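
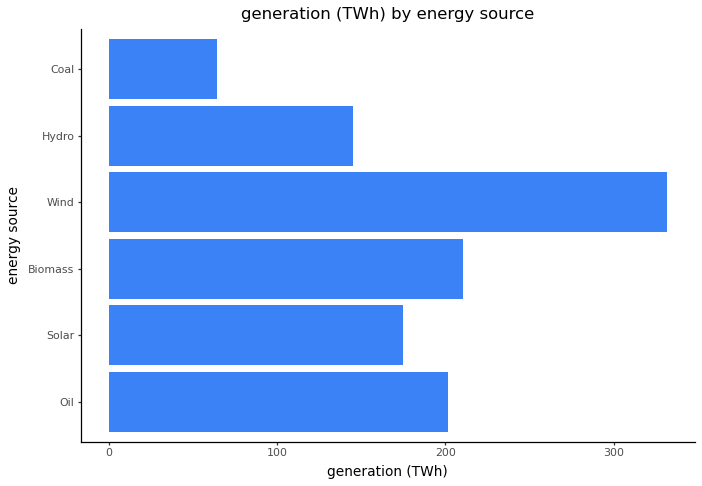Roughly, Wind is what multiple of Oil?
Wind ≈ 350, Oil ≈ 200; 350/200 ≈ 1.75.

≈ 1.75×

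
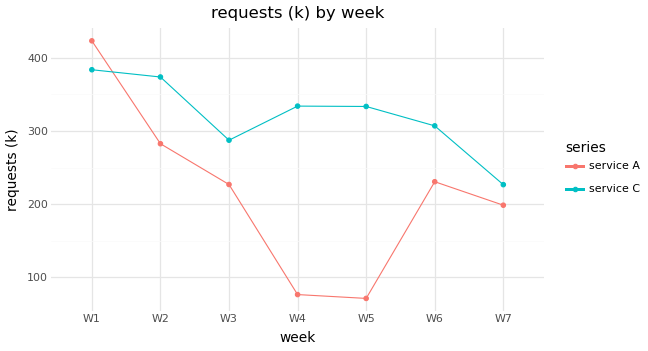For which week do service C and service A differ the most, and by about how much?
W5: service C ≈ 350, service A ≈ 50 → gap ≈ 300. Next-largest (W4) is only ≈ 250.

W5, ≈ 300 k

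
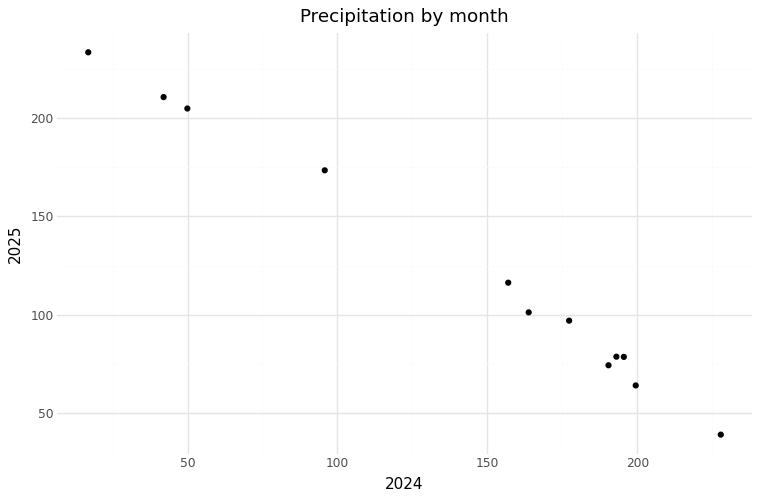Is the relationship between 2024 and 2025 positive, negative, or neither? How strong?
negative, strong

Points are negatively correlated; strong (|r| ≈ 1.0).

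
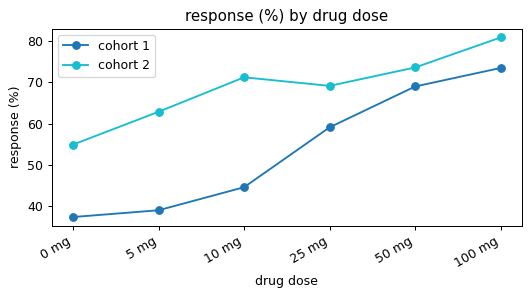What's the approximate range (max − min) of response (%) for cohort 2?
≈ 25

Max 100 mg ≈ 80, min 0 mg ≈ 55; range ≈ 25.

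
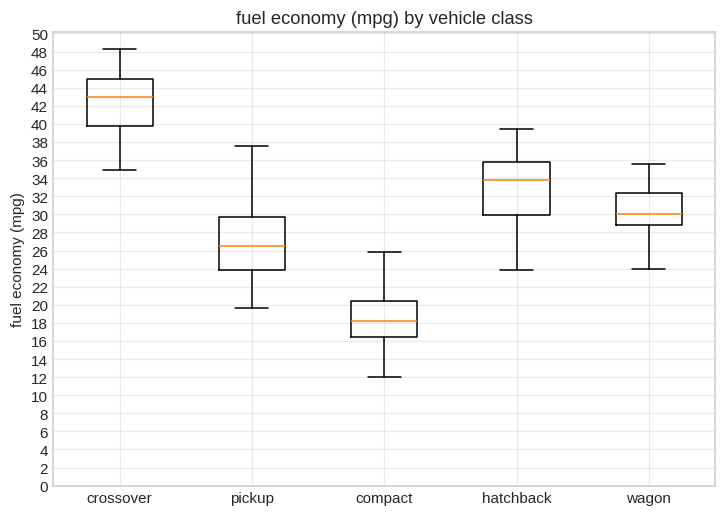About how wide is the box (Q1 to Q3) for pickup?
≈ 6

Q3 ≈ 30, Q1 ≈ 24; IQR ≈ 6.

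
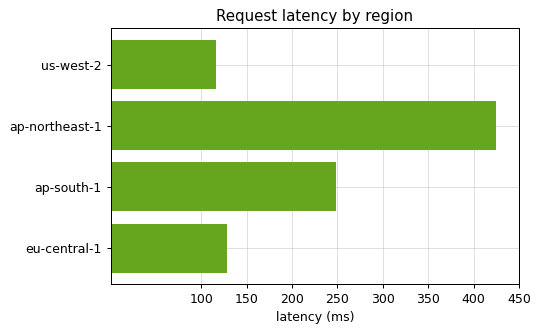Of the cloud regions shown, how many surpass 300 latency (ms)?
1

Above 300: ap-northeast-1.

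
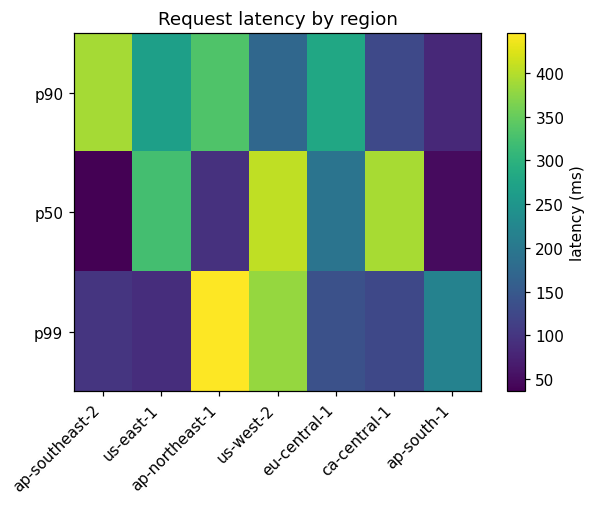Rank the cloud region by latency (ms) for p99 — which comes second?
us-west-2

Top 3 for p99: ap-northeast-1 ≈ 450, us-west-2 ≈ 400, ap-south-1 ≈ 200.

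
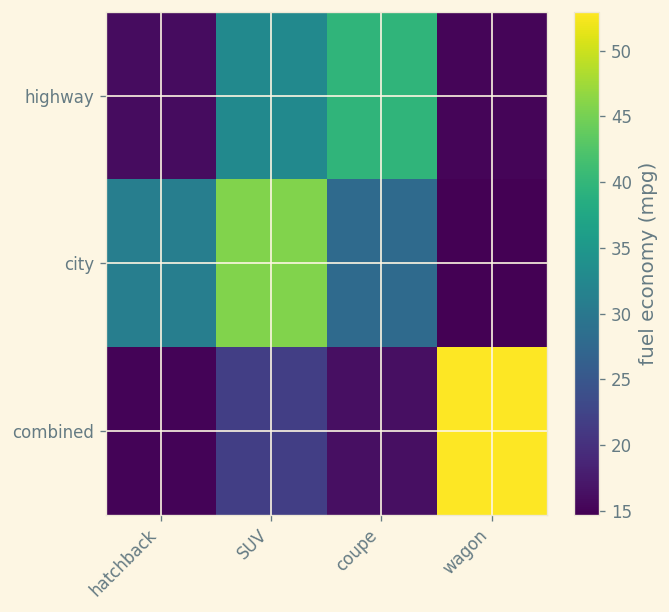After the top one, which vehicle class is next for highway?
Top 3 for highway: coupe ≈ 40, SUV ≈ 35, hatchback ≈ 15.

SUV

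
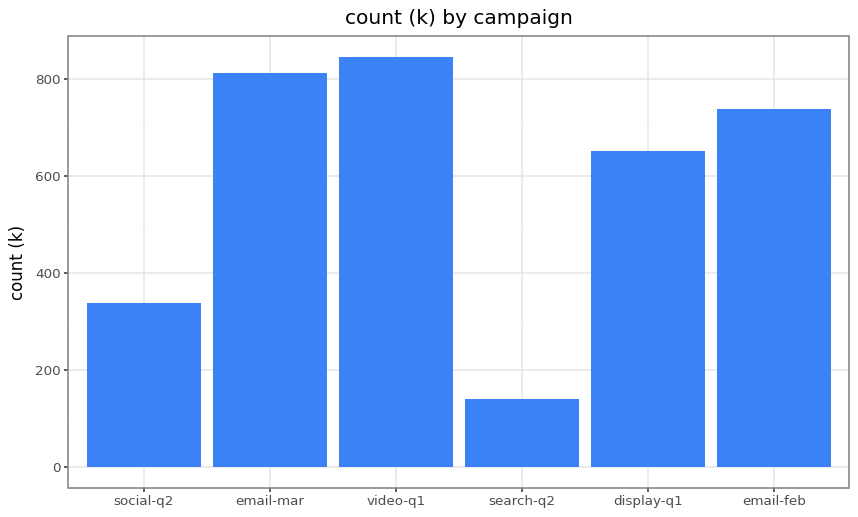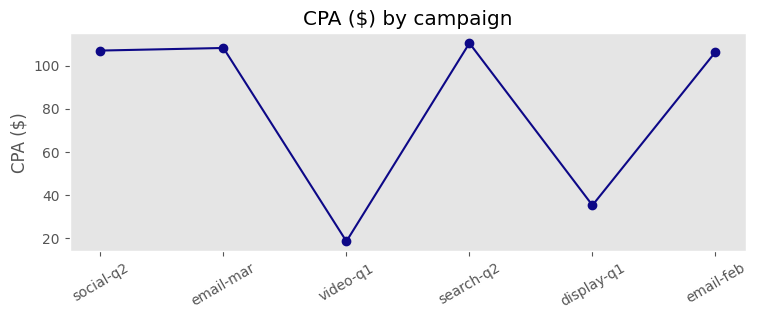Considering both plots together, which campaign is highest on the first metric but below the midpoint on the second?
Chart 2 median CPA ($) ≈ 100; below-median campaigns: video-q1, display-q1, email-feb. Among those, video-q1 has the highest count (k) (≈ 800).

video-q1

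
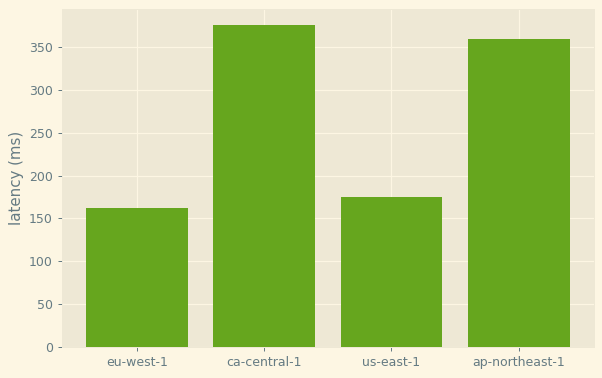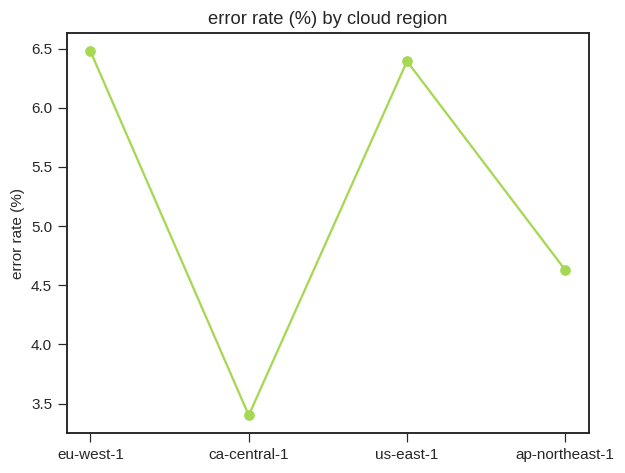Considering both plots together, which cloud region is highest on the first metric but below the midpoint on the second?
Chart 2 median error rate (%) ≈ 6; below-median cloud regions: ca-central-1, ap-northeast-1. Among those, ca-central-1 has the highest latency (ms) (≈ 400).

ca-central-1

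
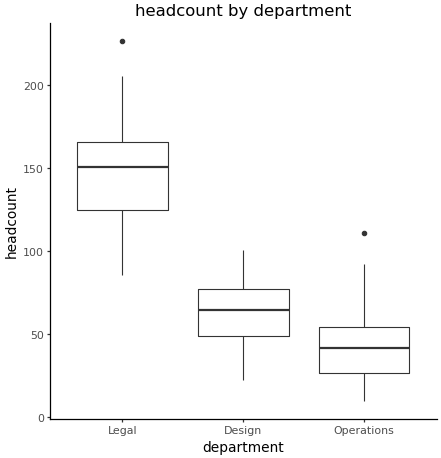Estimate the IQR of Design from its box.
Q3 ≈ 80, Q1 ≈ 50; IQR ≈ 30.

≈ 30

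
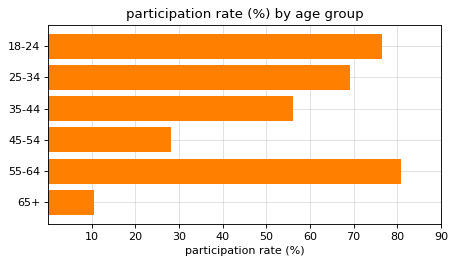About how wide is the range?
≈ 70

Max 55-64 ≈ 80, min 65+ ≈ 10; range ≈ 70.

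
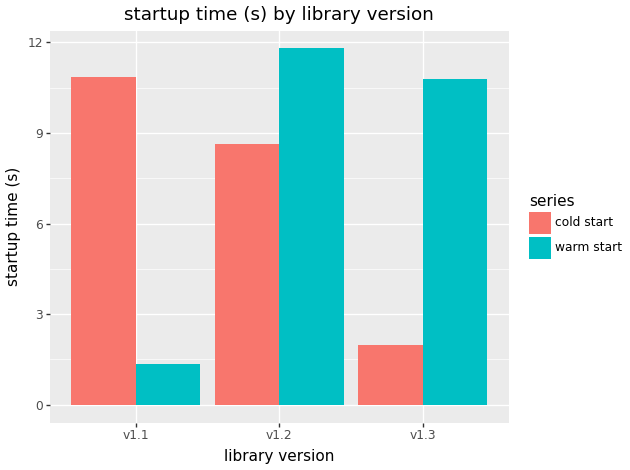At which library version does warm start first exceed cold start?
v1.1: warm start ≈ 1 vs cold start ≈ 11 (not yet); v1.2: warm start ≈ 12 vs cold start ≈ 9 (first crossover).

v1.2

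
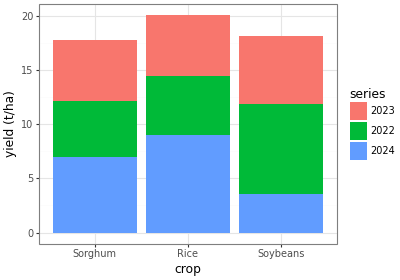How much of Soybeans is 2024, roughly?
2024 top ≈ 4, bottom ≈ 0; segment ≈ 4.

≈ 4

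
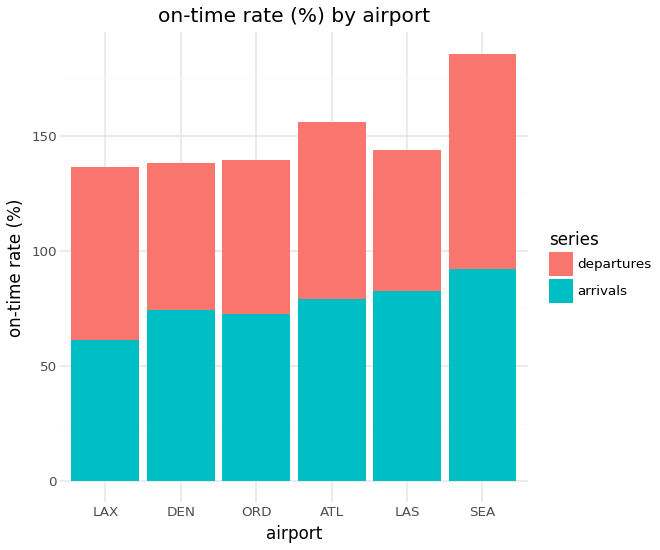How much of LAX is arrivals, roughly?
≈ 60

arrivals top ≈ 60, bottom ≈ 0; segment ≈ 60.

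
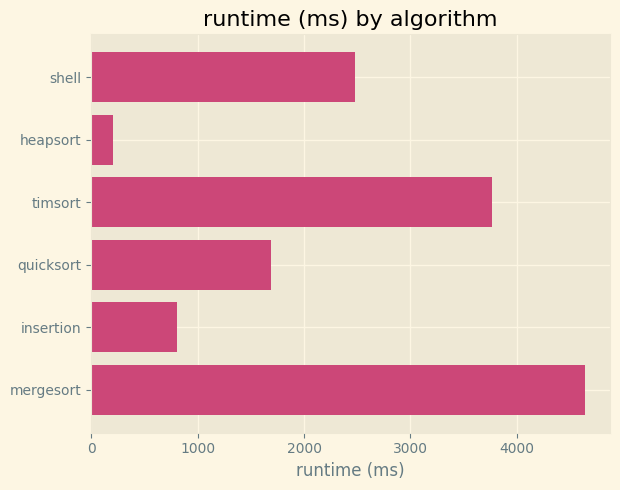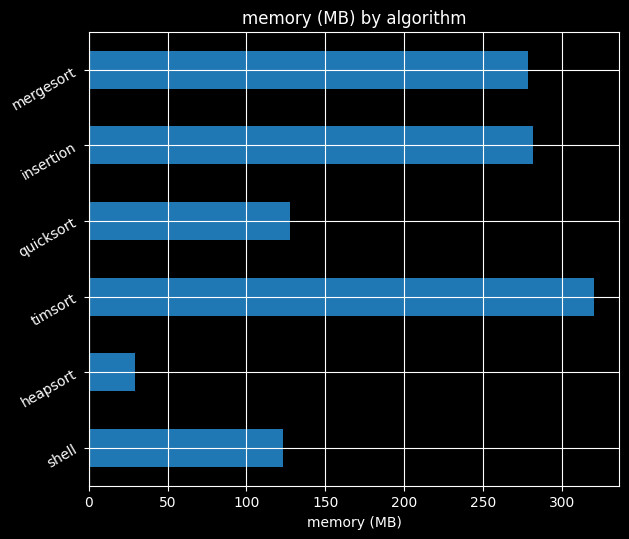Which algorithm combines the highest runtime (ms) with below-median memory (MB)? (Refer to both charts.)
shell

Chart 2 median memory (MB) ≈ 200; below-median algorithms: shell, heapsort, quicksort. Among those, shell has the highest runtime (ms) (≈ 2500).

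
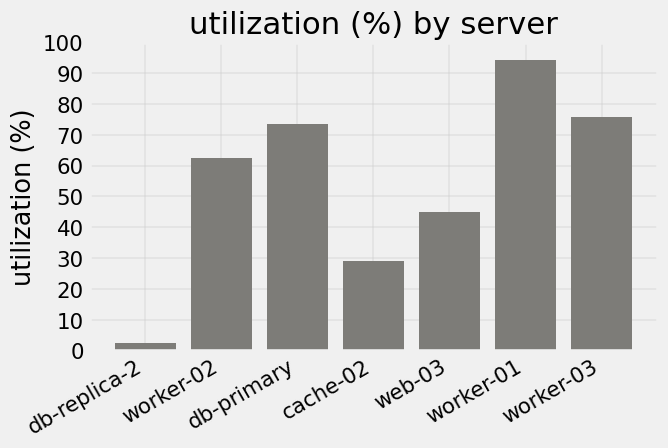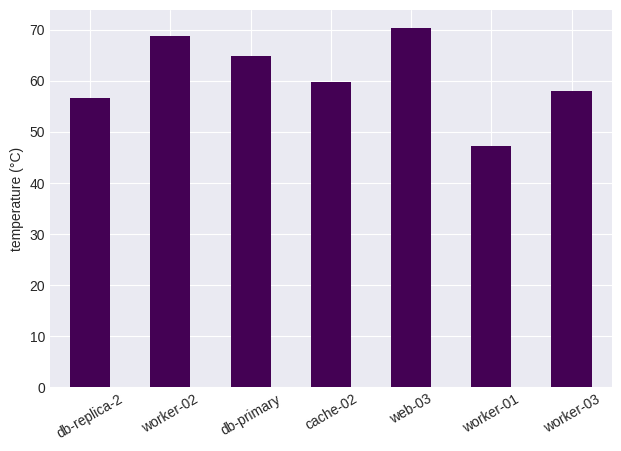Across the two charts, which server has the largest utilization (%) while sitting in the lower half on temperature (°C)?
Chart 2 median temperature (°C) ≈ 60; below-median servers: db-replica-2, worker-01, worker-03. Among those, worker-01 has the highest utilization (%) (≈ 90).

worker-01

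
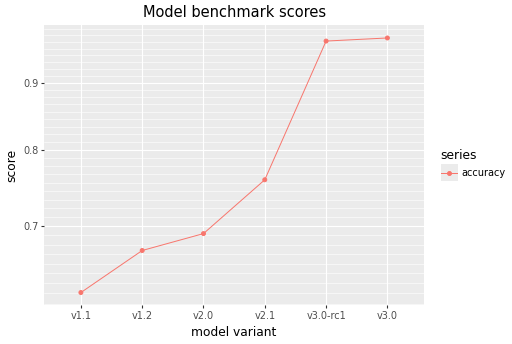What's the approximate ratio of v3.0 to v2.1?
≈ 1.27×

v3.0 ≈ 0.95, v2.1 ≈ 0.75; 0.95/0.75 ≈ 1.27.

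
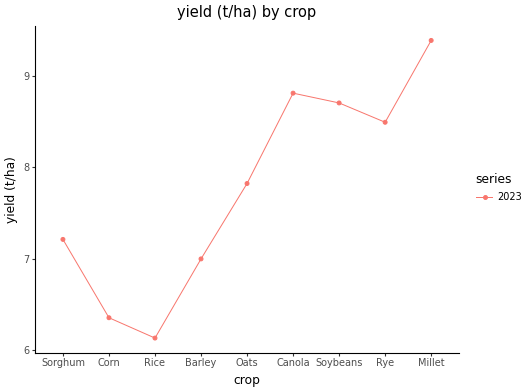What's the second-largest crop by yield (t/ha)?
Top 3: Millet ≈ 9.5, Canola ≈ 9.0, Soybeans ≈ 8.5.

Canola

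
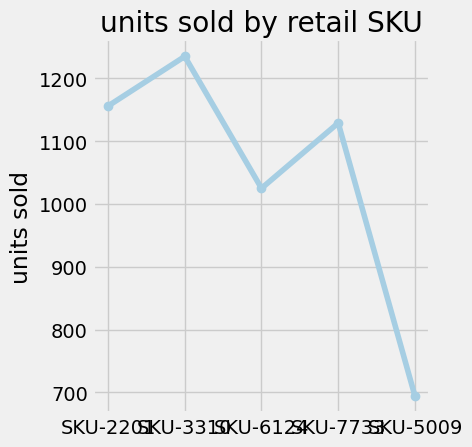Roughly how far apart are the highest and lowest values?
≈ 550

Max SKU-3310 ≈ 1250, min SKU-5009 ≈ 700; range ≈ 550.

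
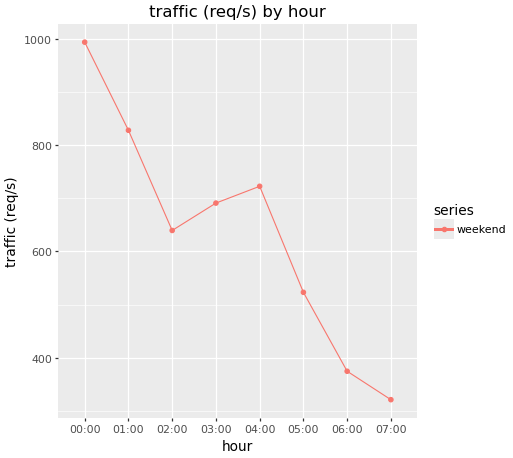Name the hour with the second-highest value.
01:00

Top 3: 00:00 ≈ 1000, 01:00 ≈ 800, 04:00 ≈ 700.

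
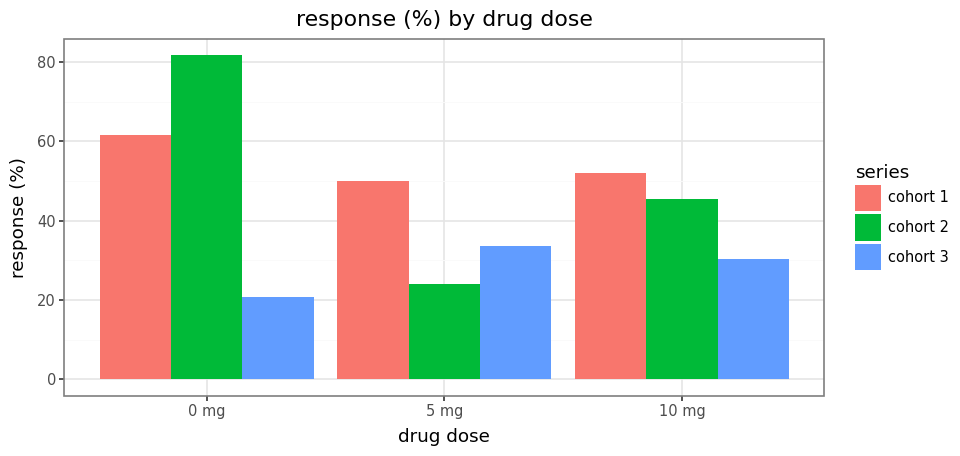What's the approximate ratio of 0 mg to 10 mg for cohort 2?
≈ 1.6×

0 mg ≈ 80, 10 mg ≈ 50; 80/50 ≈ 1.6.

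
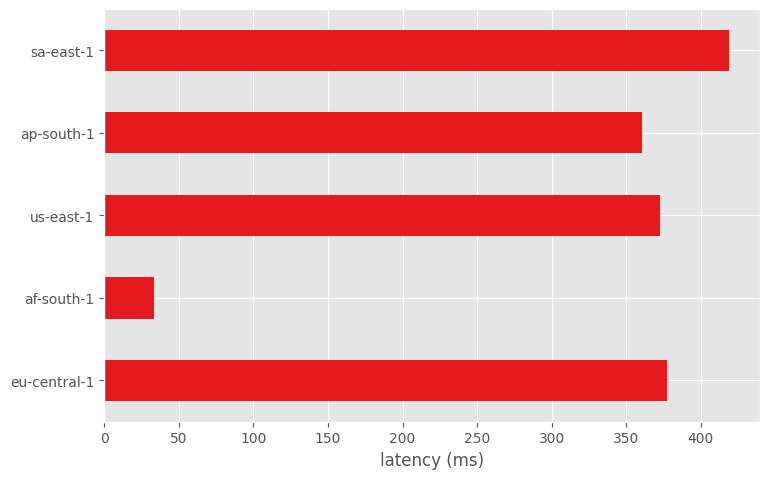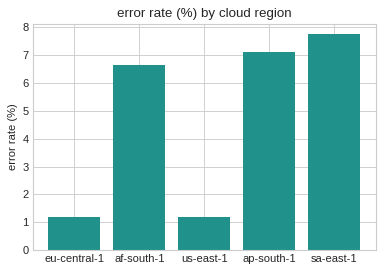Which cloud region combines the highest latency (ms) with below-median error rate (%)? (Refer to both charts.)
eu-central-1

Chart 2 median error rate (%) ≈ 7; below-median cloud regions: eu-central-1, us-east-1. Among those, eu-central-1 has the highest latency (ms) (≈ 400).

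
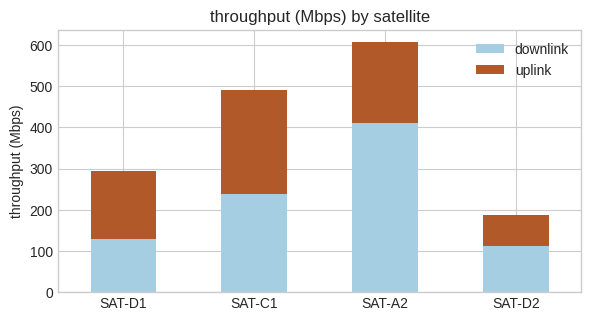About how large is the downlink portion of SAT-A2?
≈ 400

downlink top ≈ 400, bottom ≈ 0; segment ≈ 400.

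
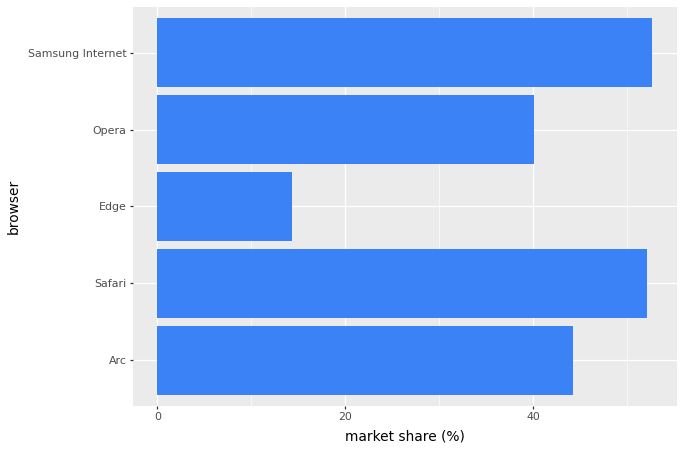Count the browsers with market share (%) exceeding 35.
Above 35: Arc, Safari, Opera, Samsung Internet.

4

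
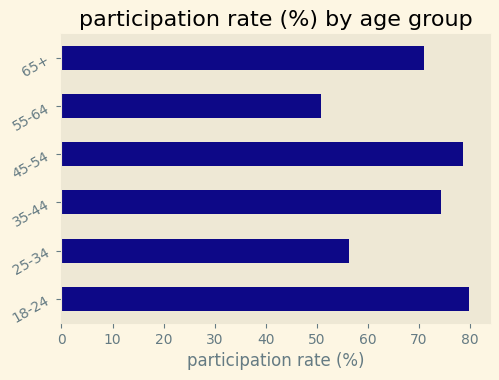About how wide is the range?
≈ 30

Max 18-24 ≈ 80, min 55-64 ≈ 50; range ≈ 30.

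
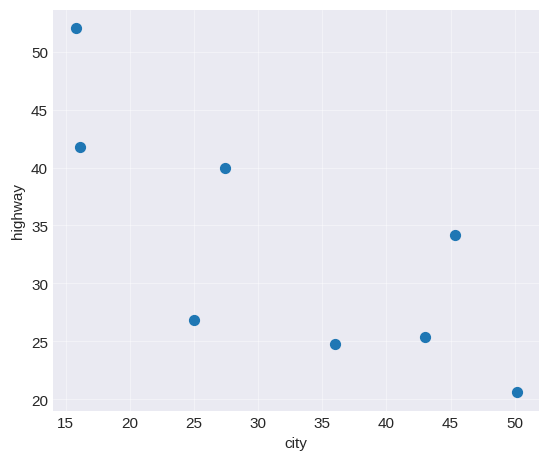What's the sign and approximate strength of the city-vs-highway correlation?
Points are negatively correlated; strong (|r| ≈ 0.8).

negative, strong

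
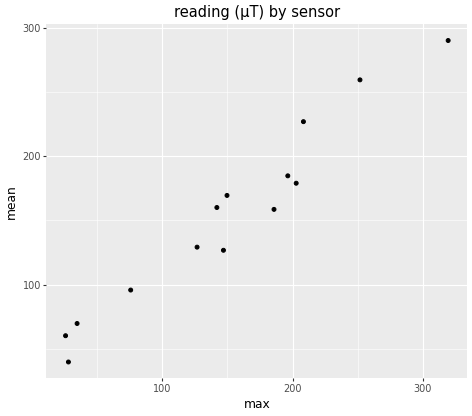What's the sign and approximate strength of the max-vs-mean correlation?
Points are positively correlated; strong (|r| ≈ 1.0).

positive, strong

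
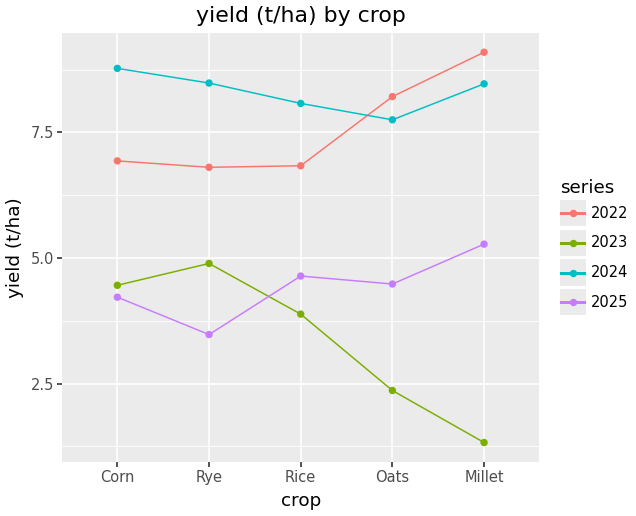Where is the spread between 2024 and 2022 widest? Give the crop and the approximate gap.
Corn: 2024 ≈ 9, 2022 ≈ 7 → gap ≈ 2. Next-largest (Rye) is only ≈ 1.

Corn, ≈ 2 t/ha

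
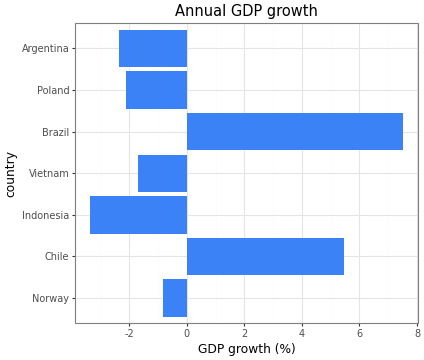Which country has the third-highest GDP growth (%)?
Norway

Top 4: Brazil ≈ 8, Chile ≈ 5, Norway ≈ -1, Vietnam ≈ -2.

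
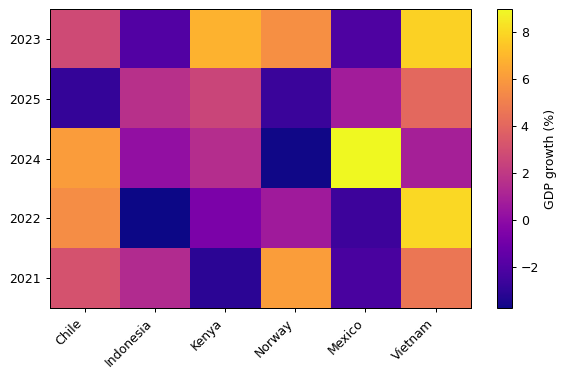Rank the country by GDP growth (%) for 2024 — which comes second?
Top 3 for 2024: Mexico ≈ 8, Chile ≈ 6, Kenya ≈ 2.

Chile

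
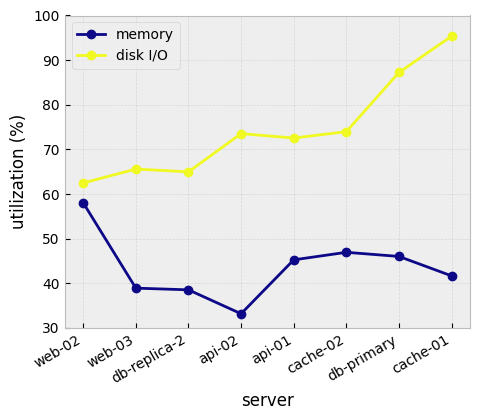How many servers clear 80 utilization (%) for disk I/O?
2

Above 80: db-primary, cache-01.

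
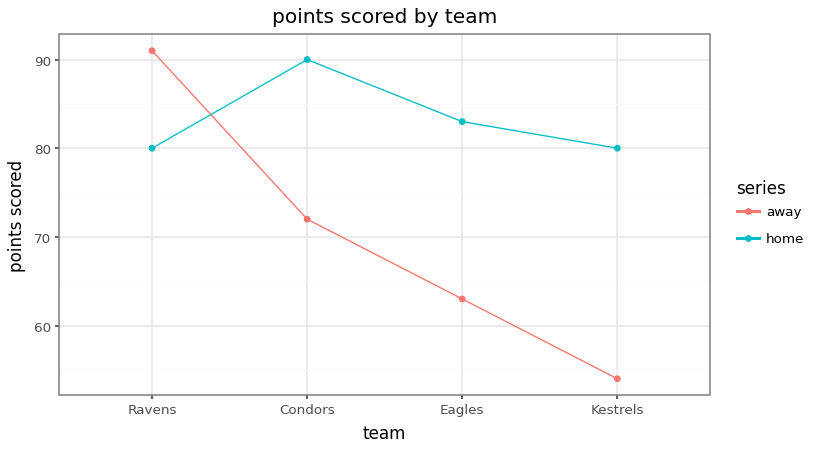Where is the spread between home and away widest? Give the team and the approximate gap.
Kestrels: home ≈ 80, away ≈ 55 → gap ≈ 25. Next-largest (Eagles) is only ≈ 20.

Kestrels, ≈ 25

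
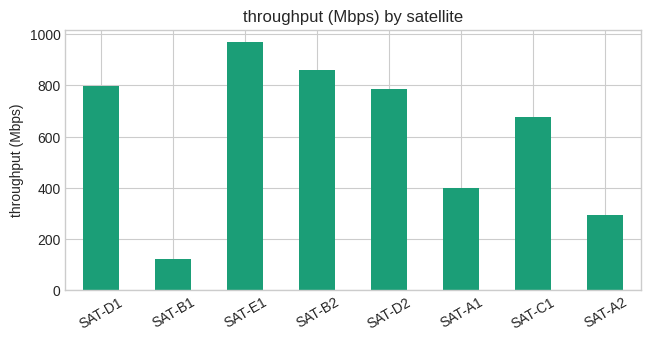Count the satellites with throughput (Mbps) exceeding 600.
Above 600: SAT-D1, SAT-E1, SAT-B2, SAT-D2, SAT-C1.

5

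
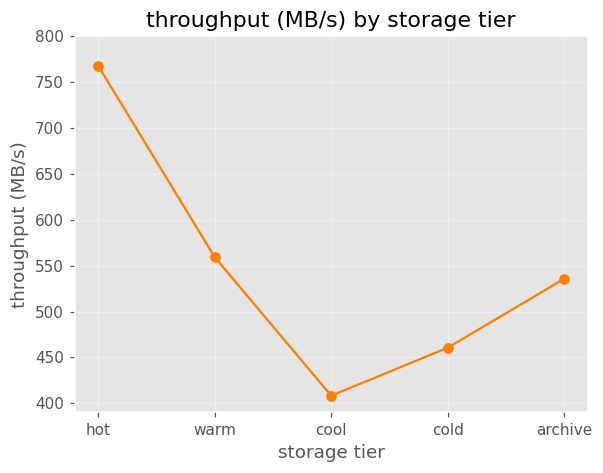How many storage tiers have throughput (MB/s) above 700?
1

Above 700: hot.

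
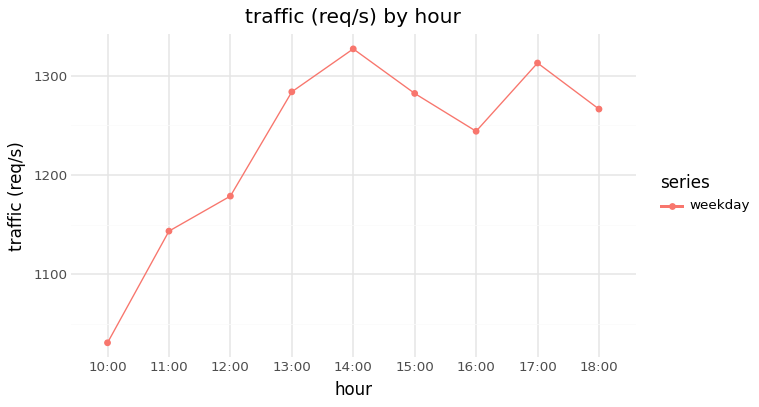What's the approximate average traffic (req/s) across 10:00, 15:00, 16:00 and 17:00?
(1025 + 1275 + 1250 + 1325) / 4 ≈ 1219.

≈ 1219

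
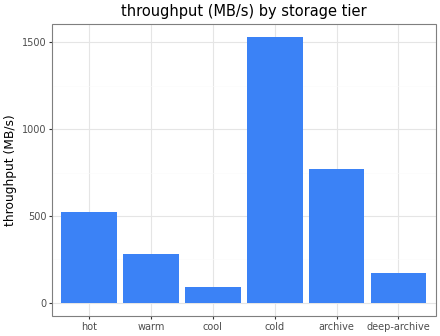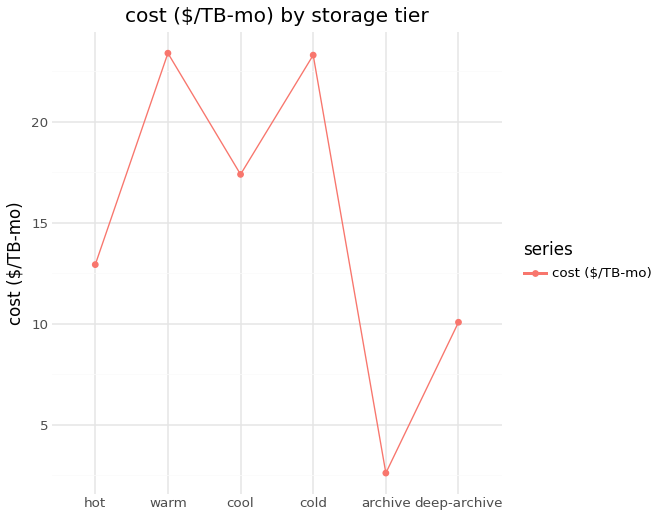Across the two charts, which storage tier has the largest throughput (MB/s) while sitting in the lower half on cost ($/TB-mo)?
Chart 2 median cost ($/TB-mo) ≈ 15; below-median storage tiers: hot, archive, deep-archive. Among those, archive has the highest throughput (MB/s) (≈ 800).

archive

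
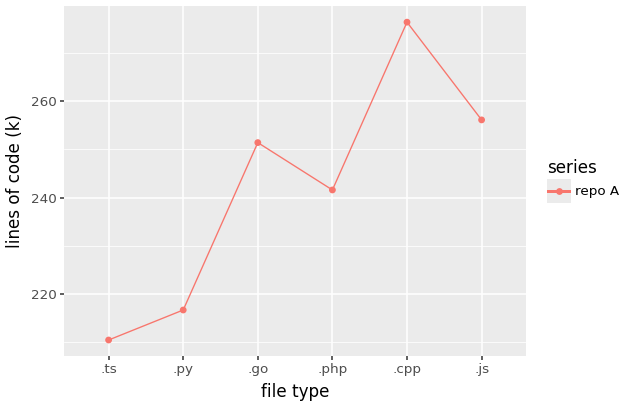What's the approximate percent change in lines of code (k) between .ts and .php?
≈ +14.3%

.ts ≈ 210, .php ≈ 240; (240 − 210) / 210 ≈ +14.3%.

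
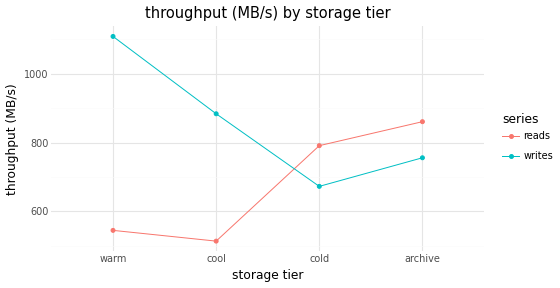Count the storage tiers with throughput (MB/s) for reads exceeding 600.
2

Above 600: cold, archive.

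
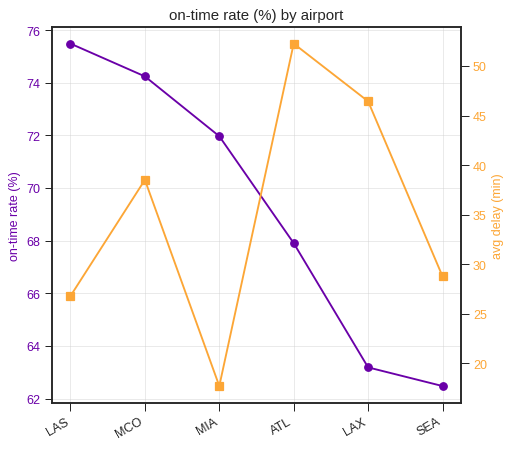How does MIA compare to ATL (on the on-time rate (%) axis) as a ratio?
≈ 1.06×

MIA ≈ 72, ATL ≈ 68; 72/68 ≈ 1.06.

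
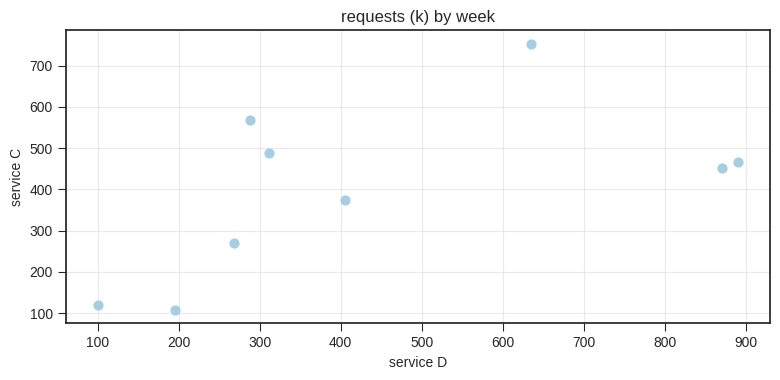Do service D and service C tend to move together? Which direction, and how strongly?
positive, moderate

Points are positively correlated; moderate (|r| ≈ 0.6).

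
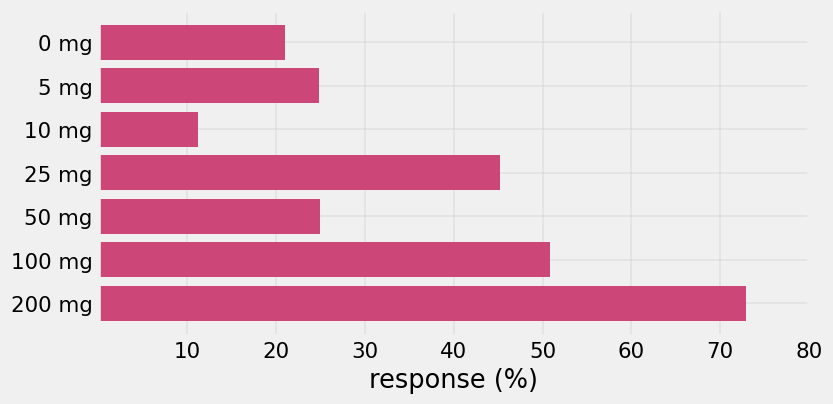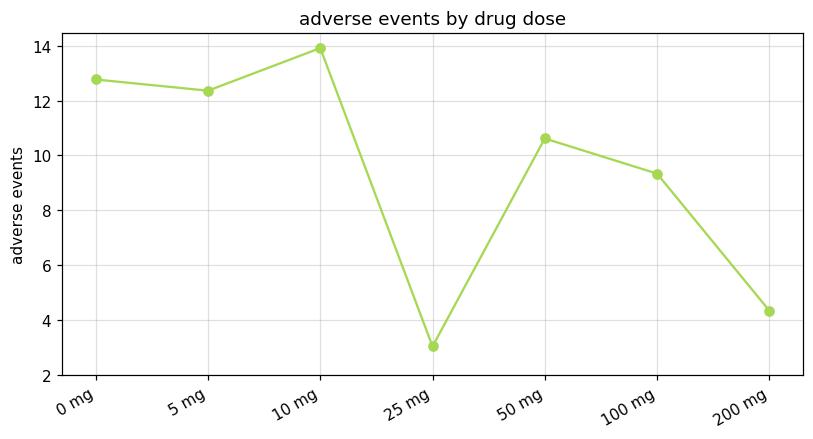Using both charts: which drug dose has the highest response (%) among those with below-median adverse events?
Chart 2 median adverse events ≈ 10; below-median drug doses: 25 mg, 100 mg, 200 mg. Among those, 200 mg has the highest response (%) (≈ 70).

200 mg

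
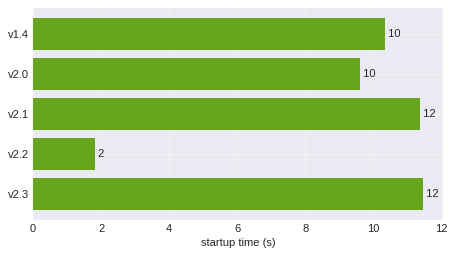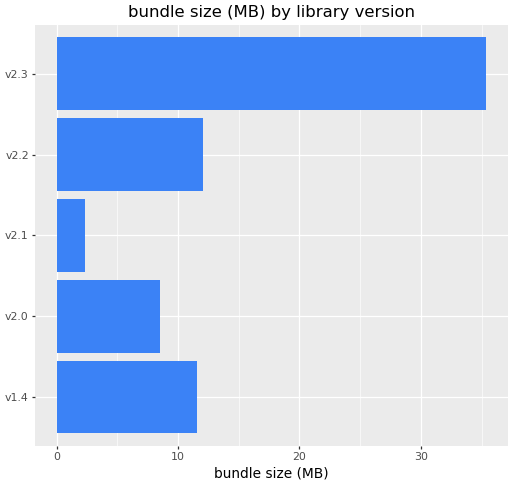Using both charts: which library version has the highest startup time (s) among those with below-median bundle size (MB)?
Chart 2 median bundle size (MB) ≈ 10; below-median library versions: v2.0, v2.1. Among those, v2.1 has the highest startup time (s) (≈ 12).

v2.1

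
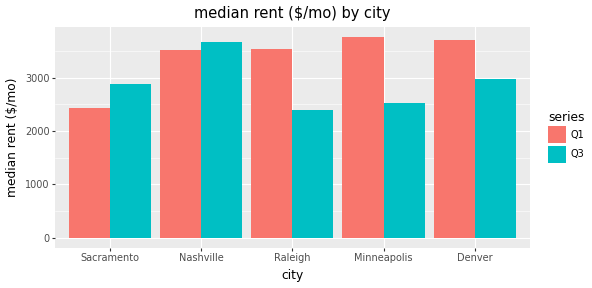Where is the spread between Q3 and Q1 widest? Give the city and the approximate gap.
Minneapolis, ≈ 1500 $/mo

Minneapolis: Q3 ≈ 2500, Q1 ≈ 4000 → gap ≈ 1500. Next-largest (Raleigh) is only ≈ 1000.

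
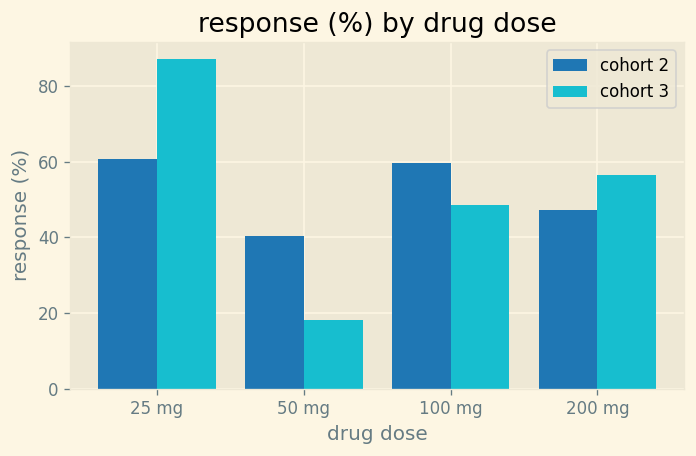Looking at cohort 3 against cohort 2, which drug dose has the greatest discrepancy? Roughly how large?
25 mg: cohort 3 ≈ 90, cohort 2 ≈ 60 → gap ≈ 30. Next-largest (50 mg) is only ≈ 20.

25 mg, ≈ 30 %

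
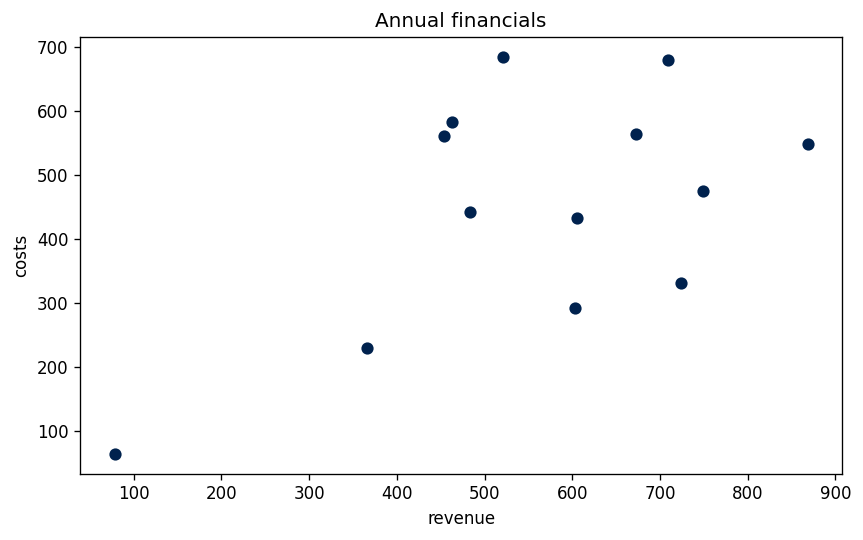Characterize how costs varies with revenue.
Points are positively correlated; moderate (|r| ≈ 0.6).

positive, moderate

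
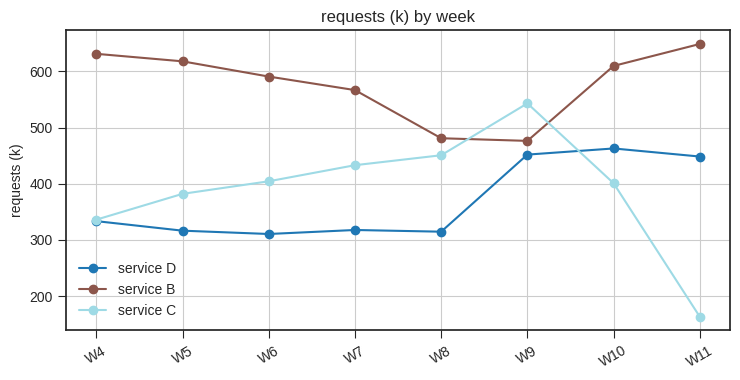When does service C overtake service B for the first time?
W9

W8: service C ≈ 450 vs service B ≈ 500 (not yet); W9: service C ≈ 550 vs service B ≈ 500 (first crossover).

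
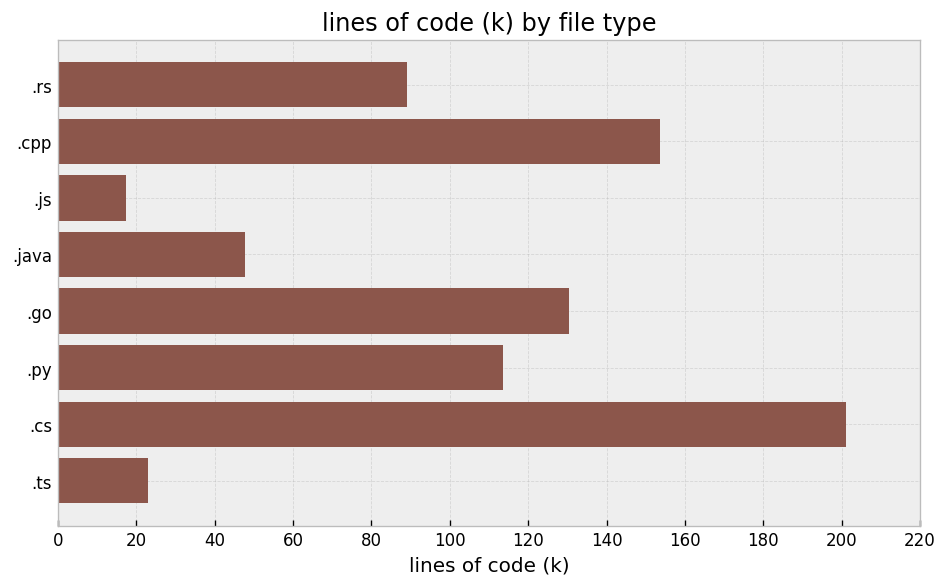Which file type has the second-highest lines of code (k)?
Top 3: .cs ≈ 200, .cpp ≈ 160, .go ≈ 140.

.cpp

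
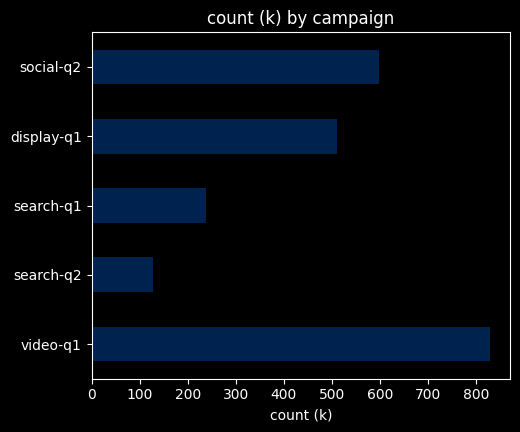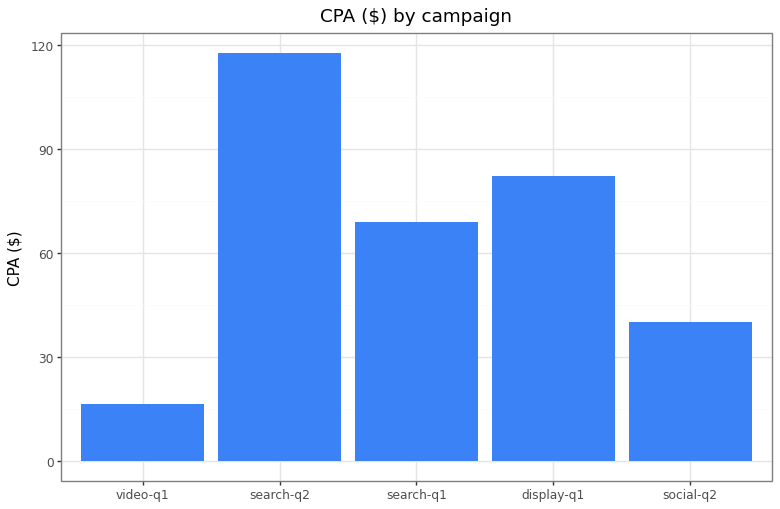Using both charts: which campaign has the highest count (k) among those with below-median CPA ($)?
video-q1

Chart 2 median CPA ($) ≈ 60; below-median campaigns: video-q1, social-q2. Among those, video-q1 has the highest count (k) (≈ 800).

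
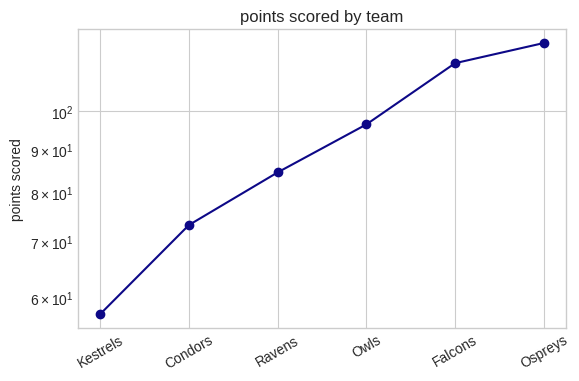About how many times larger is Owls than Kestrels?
Owls ≈ 100, Kestrels ≈ 60; 100/60 ≈ 1.67.

≈ 1.67×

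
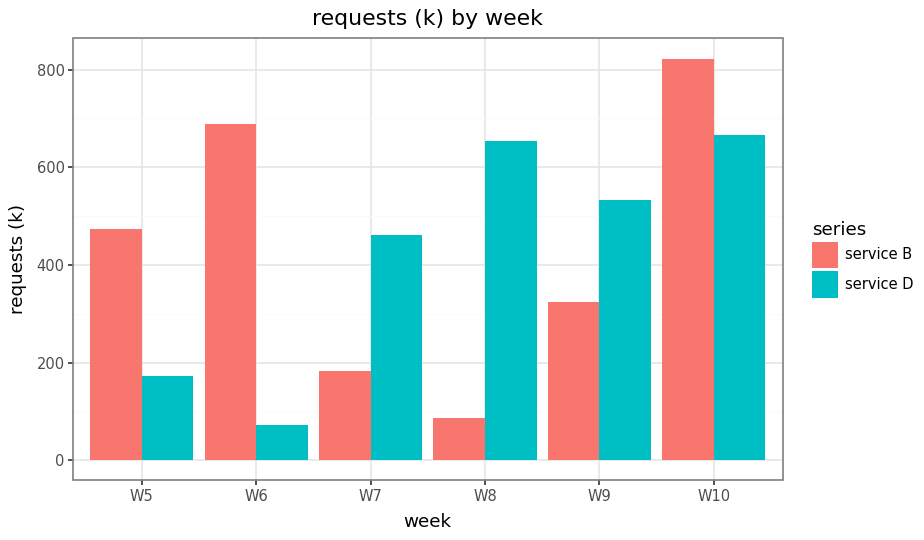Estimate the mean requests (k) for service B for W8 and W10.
≈ 450

(100 + 800) / 2 ≈ 450.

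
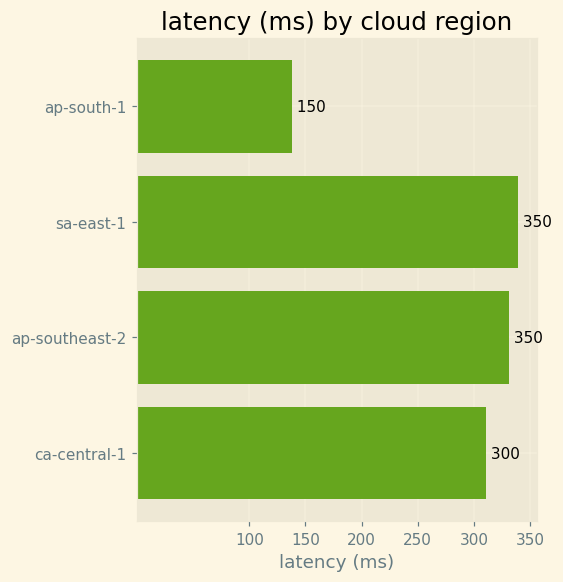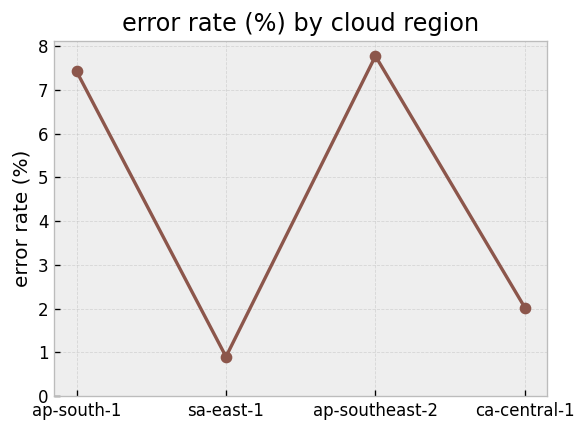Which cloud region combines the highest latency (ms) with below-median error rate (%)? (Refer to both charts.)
Chart 2 median error rate (%) ≈ 5; below-median cloud regions: sa-east-1, ca-central-1. Among those, sa-east-1 has the highest latency (ms) (≈ 350).

sa-east-1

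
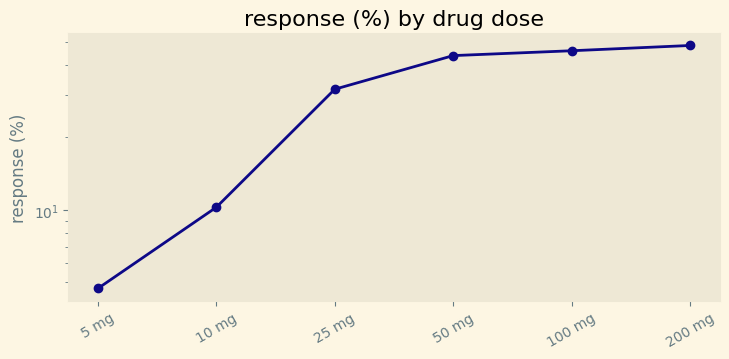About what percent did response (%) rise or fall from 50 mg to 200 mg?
≈ +11.1%

50 mg ≈ 45, 200 mg ≈ 50; (50 − 45) / 45 ≈ +11.1%.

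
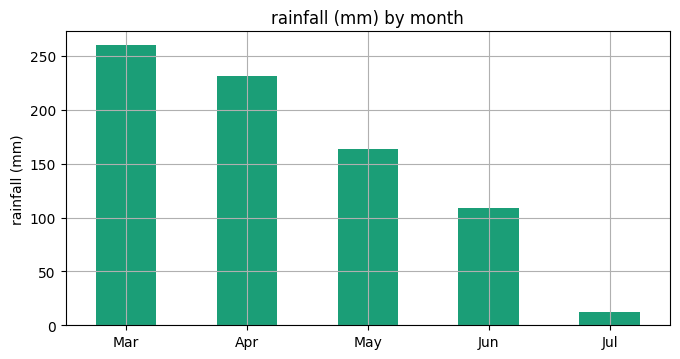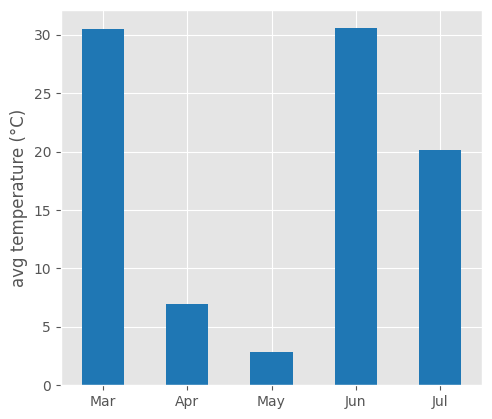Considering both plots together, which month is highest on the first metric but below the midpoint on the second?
Chart 2 median avg temperature (°C) ≈ 20; below-median months: Apr, May. Among those, Apr has the highest rainfall (mm) (≈ 225).

Apr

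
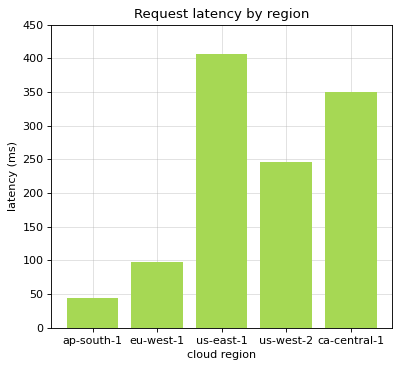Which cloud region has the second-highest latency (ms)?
Top 3: us-east-1 ≈ 400, ca-central-1 ≈ 350, us-west-2 ≈ 250.

ca-central-1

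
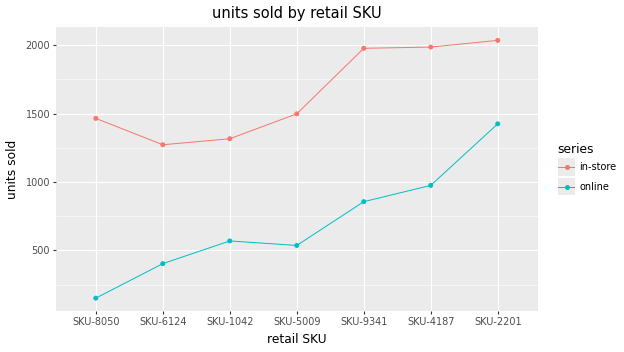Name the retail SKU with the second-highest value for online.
SKU-4187

Top 3 for online: SKU-2201 ≈ 1400, SKU-4187 ≈ 1000, SKU-9341 ≈ 800.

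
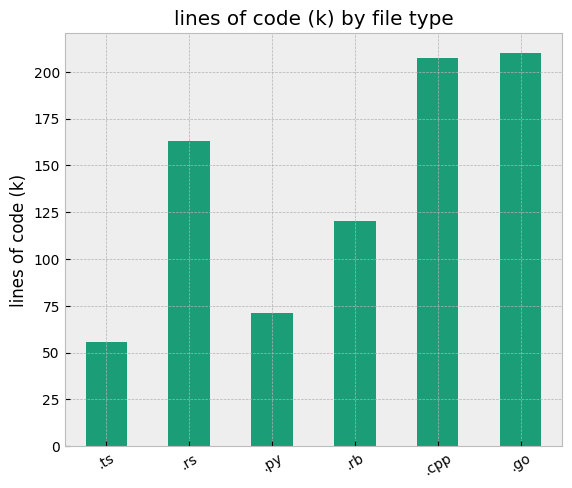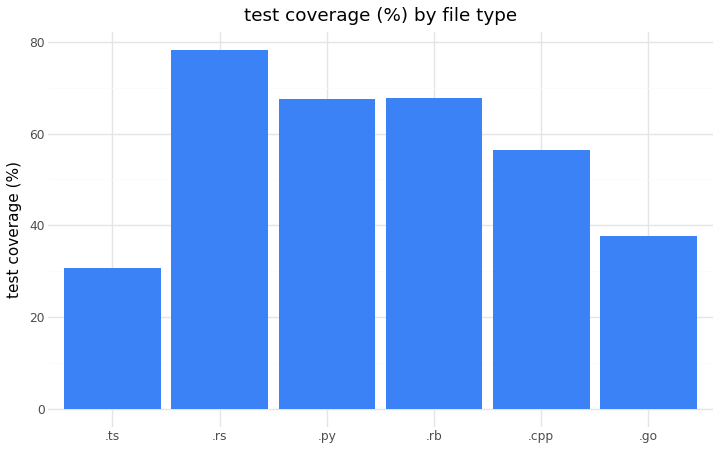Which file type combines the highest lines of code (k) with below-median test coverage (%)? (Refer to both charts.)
.go

Chart 2 median test coverage (%) ≈ 60; below-median file types: .ts, .cpp, .go. Among those, .go has the highest lines of code (k) (≈ 220).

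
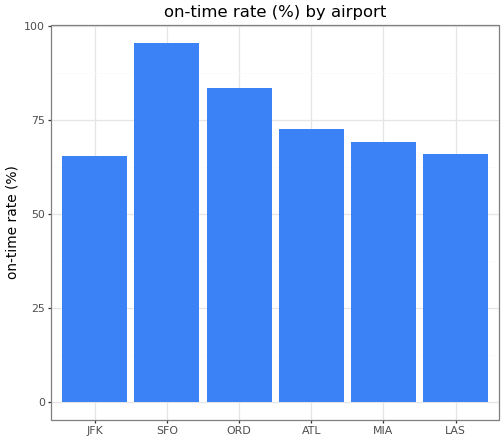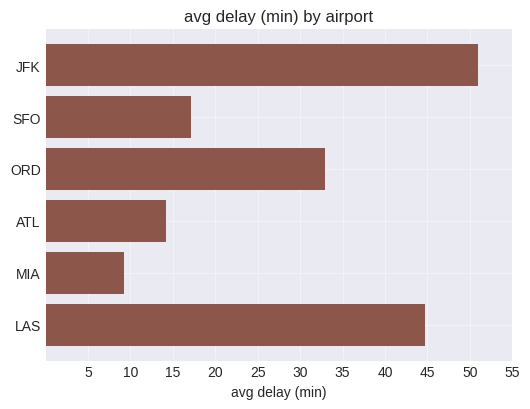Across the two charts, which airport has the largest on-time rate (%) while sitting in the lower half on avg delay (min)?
Chart 2 median avg delay (min) ≈ 25; below-median airports: SFO, ATL, MIA. Among those, SFO has the highest on-time rate (%) (≈ 100).

SFO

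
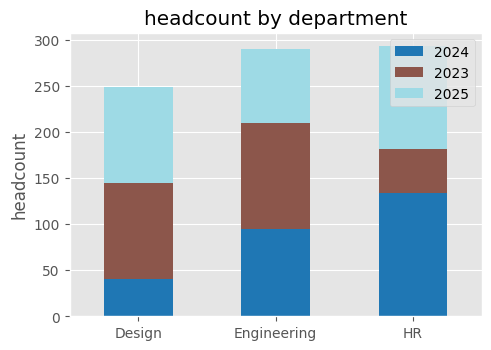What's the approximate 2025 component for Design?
≈ 100

2025 top ≈ 250, bottom ≈ 150; segment ≈ 100.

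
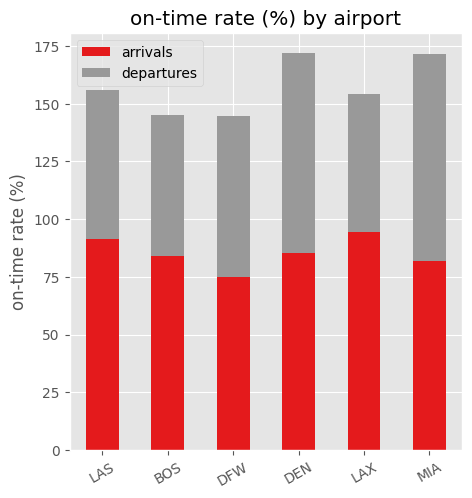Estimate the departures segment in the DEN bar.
≈ 100

departures top ≈ 180, bottom ≈ 80; segment ≈ 100.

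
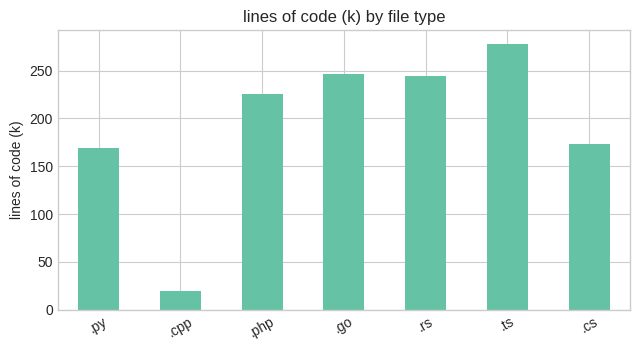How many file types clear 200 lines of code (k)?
Above 200: .php, .go, .rs, .ts.

4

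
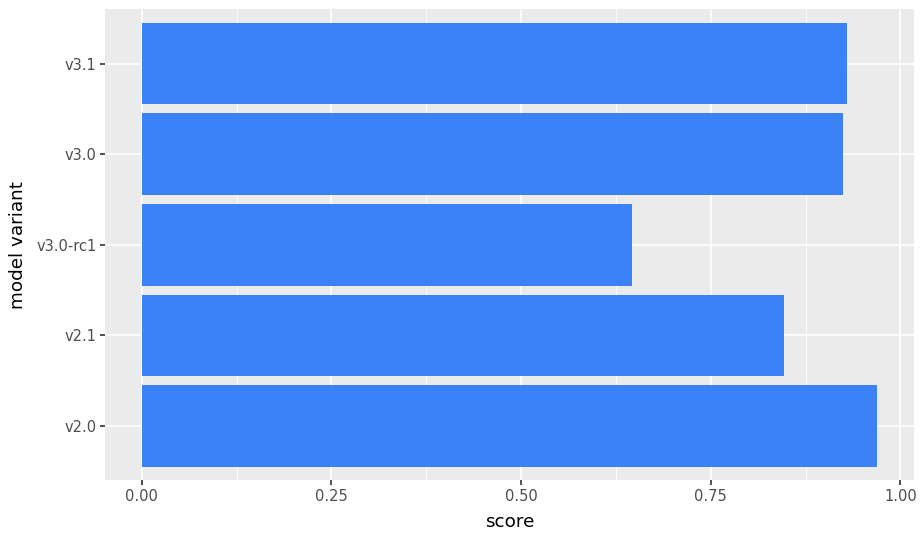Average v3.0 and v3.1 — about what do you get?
≈ 0.9

(0.9 + 0.9) / 2 ≈ 0.9.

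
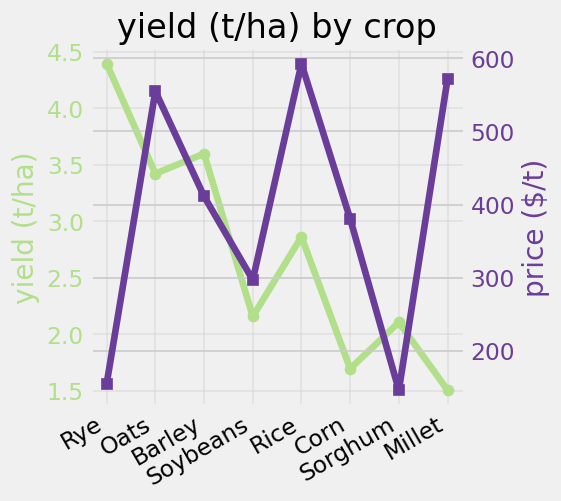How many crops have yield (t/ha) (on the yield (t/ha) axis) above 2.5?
4

Above 2.5: Rye, Oats, Barley, Rice.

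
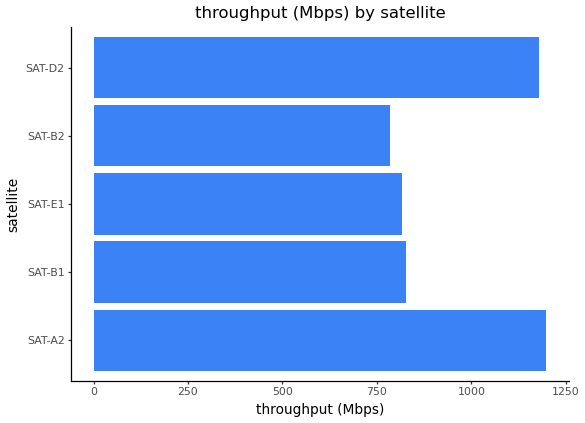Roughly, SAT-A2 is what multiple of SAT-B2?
≈ 1.5×

SAT-A2 ≈ 1200, SAT-B2 ≈ 800; 1200/800 ≈ 1.5.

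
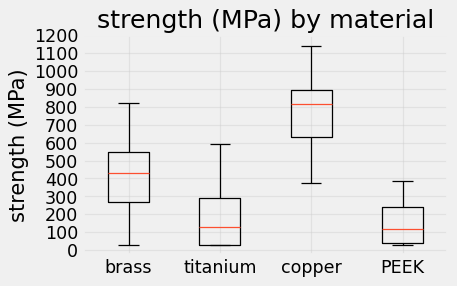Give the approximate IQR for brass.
Q3 ≈ 600, Q1 ≈ 300; IQR ≈ 300.

≈ 300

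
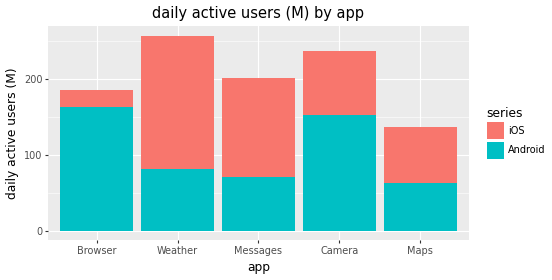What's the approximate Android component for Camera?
≈ 150

Android top ≈ 150, bottom ≈ 0; segment ≈ 150.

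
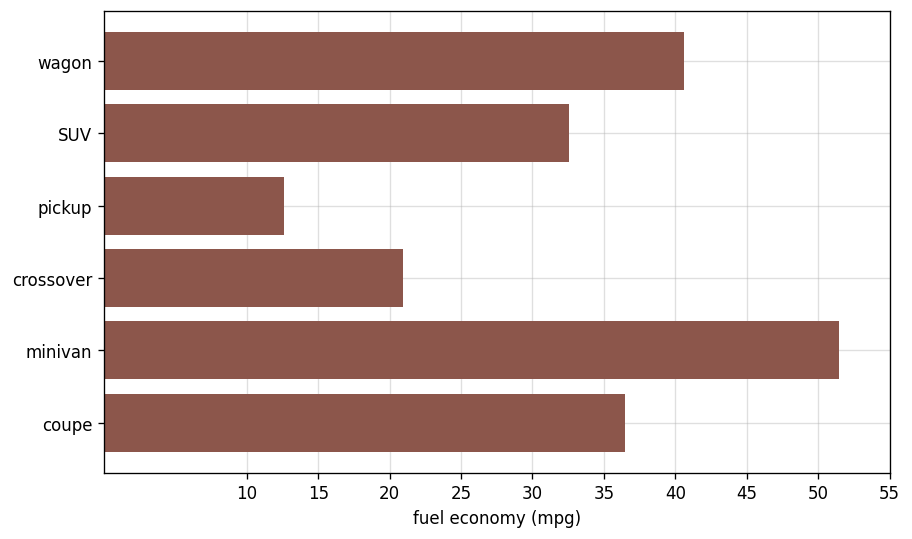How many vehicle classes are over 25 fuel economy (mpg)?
4

Above 25: wagon, SUV, minivan, coupe.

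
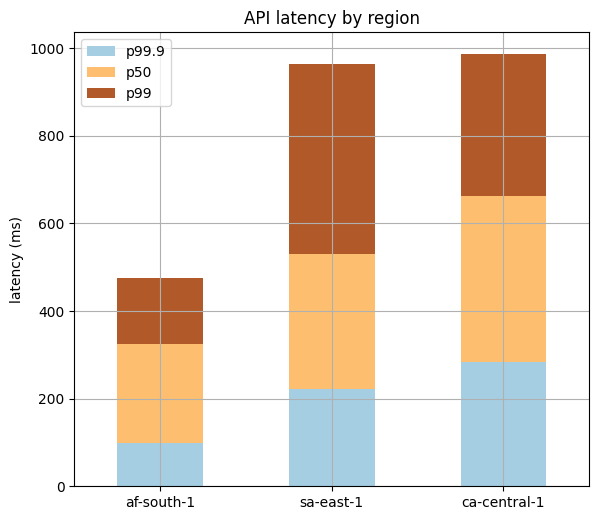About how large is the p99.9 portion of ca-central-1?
p99.9 top ≈ 300, bottom ≈ 0; segment ≈ 300.

≈ 300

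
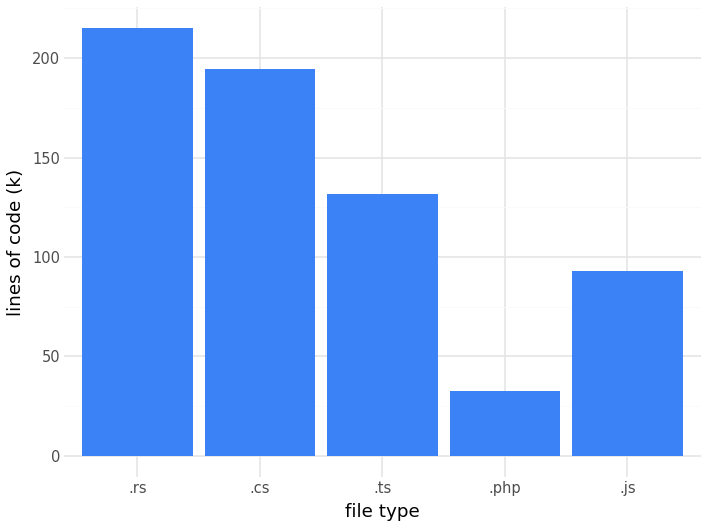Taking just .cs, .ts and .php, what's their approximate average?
≈ 127

(200 + 140 + 40) / 3 ≈ 127.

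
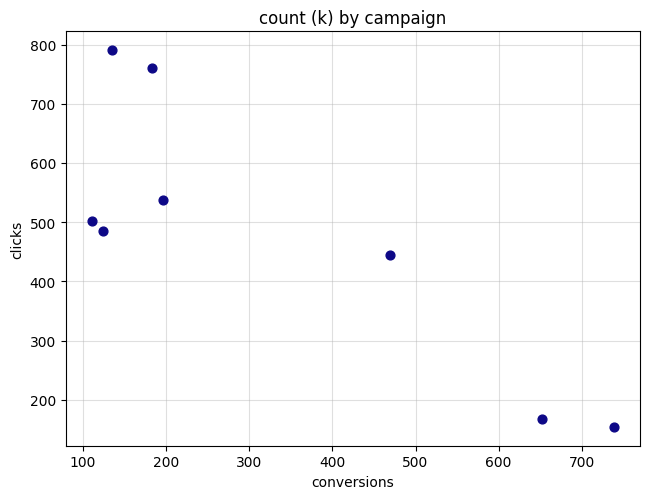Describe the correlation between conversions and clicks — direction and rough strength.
negative, strong

Points are negatively correlated; strong (|r| ≈ 0.8).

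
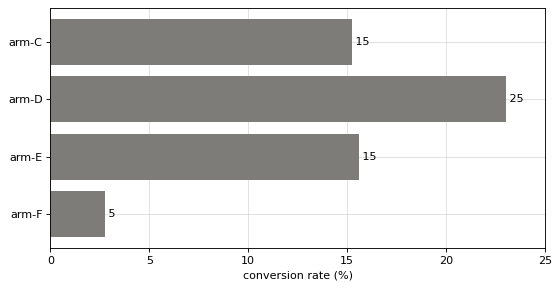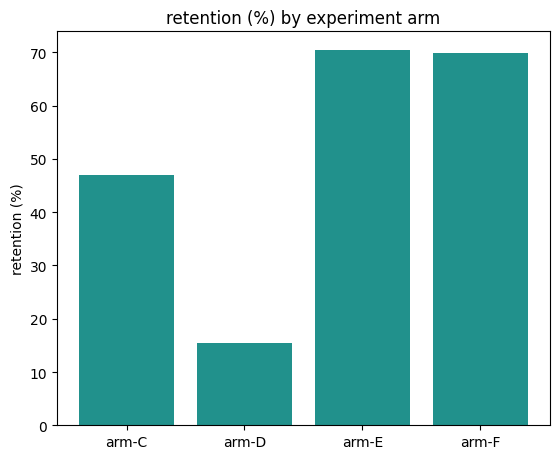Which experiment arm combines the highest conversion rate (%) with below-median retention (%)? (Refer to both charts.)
arm-D

Chart 2 median retention (%) ≈ 60; below-median experiment arms: arm-C, arm-D. Among those, arm-D has the highest conversion rate (%) (≈ 25).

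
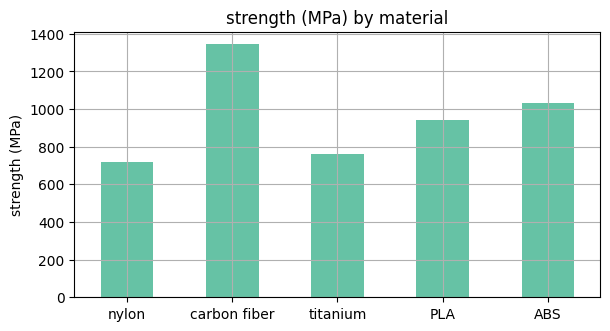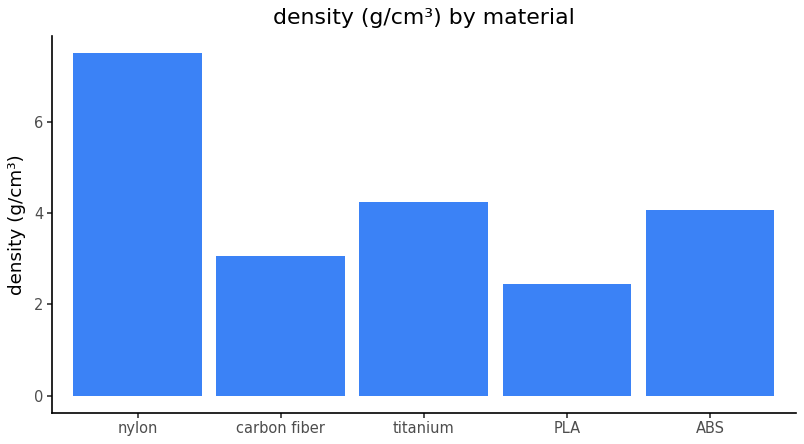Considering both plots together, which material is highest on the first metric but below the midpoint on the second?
carbon fiber

Chart 2 median density (g/cm³) ≈ 4; below-median materials: carbon fiber, PLA. Among those, carbon fiber has the highest strength (MPa) (≈ 1400).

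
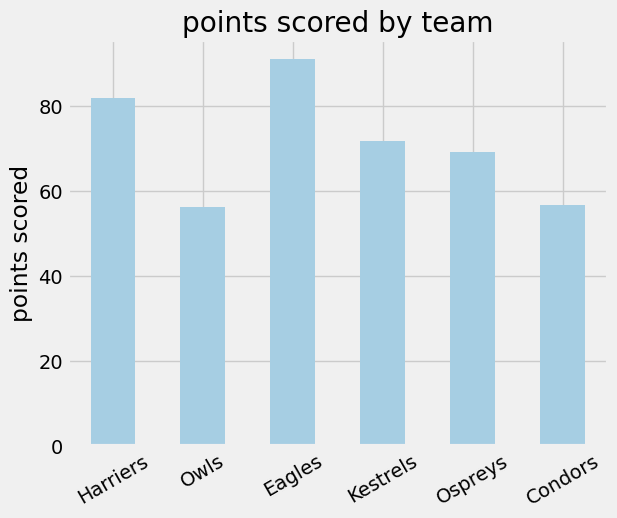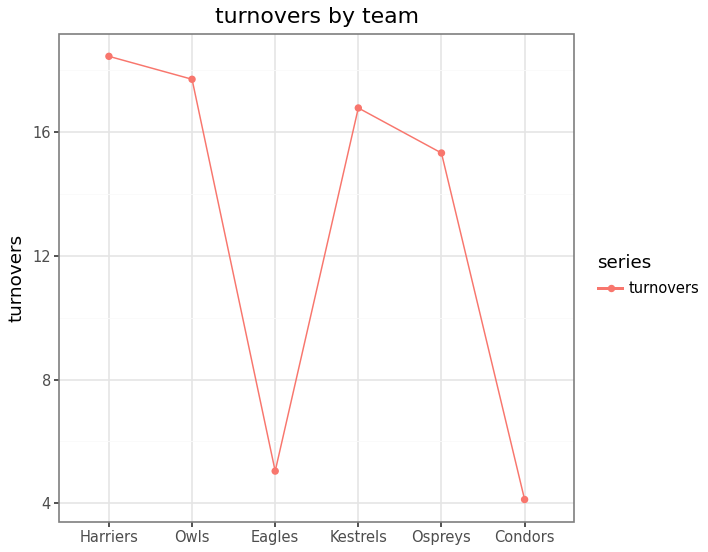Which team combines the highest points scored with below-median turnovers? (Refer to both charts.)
Chart 2 median turnovers ≈ 16; below-median teams: Eagles, Ospreys, Condors. Among those, Eagles has the highest points scored (≈ 90).

Eagles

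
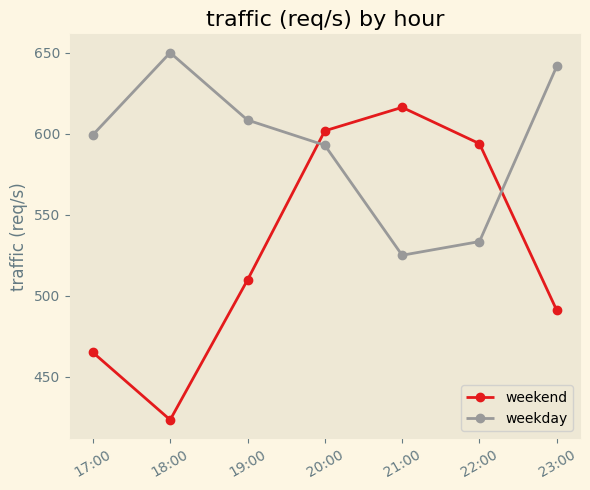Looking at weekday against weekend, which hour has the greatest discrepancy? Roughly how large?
18:00, ≈ 220 req/s

18:00: weekday ≈ 640, weekend ≈ 420 → gap ≈ 220. Next-largest (23:00) is only ≈ 140.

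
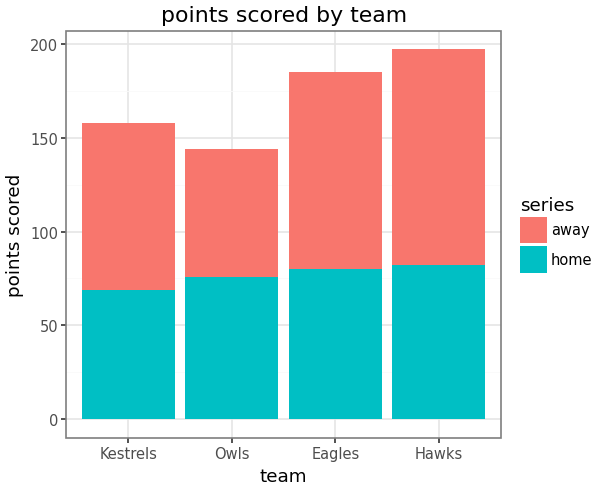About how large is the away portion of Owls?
away top ≈ 140, bottom ≈ 80; segment ≈ 60.

≈ 60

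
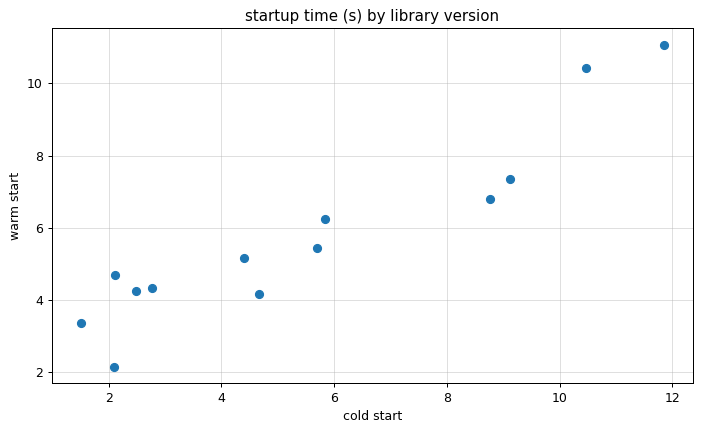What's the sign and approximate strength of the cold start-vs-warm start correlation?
Points are positively correlated; strong (|r| ≈ 0.9).

positive, strong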